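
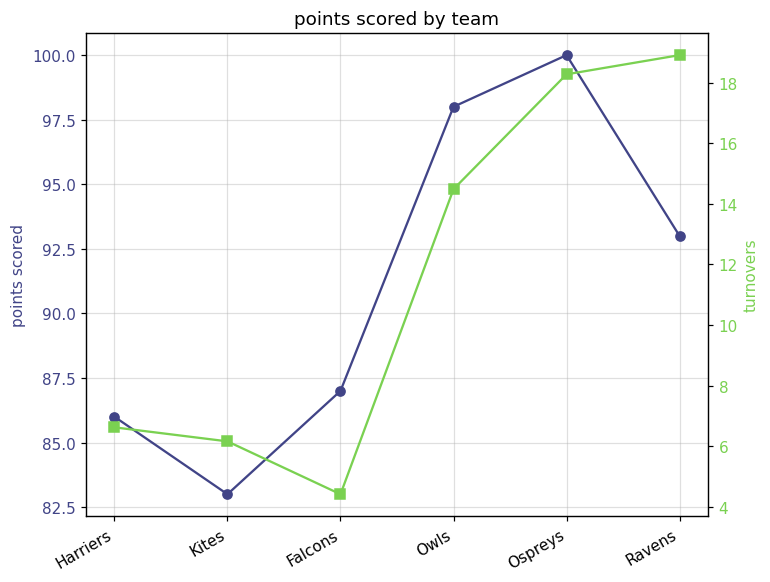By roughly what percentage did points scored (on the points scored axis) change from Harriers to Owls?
≈ +14%

Harriers ≈ 86, Owls ≈ 98; (98 − 86) / 86 ≈ +14%.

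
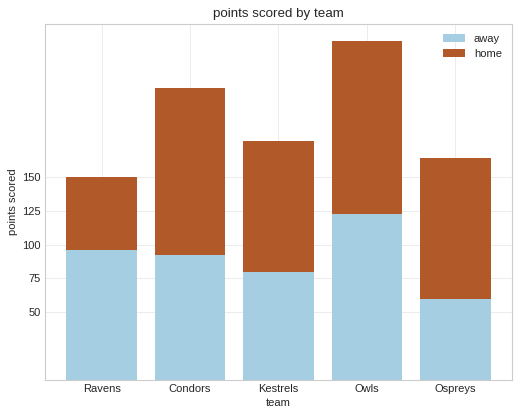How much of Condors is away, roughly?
≈ 100

away top ≈ 100, bottom ≈ 0; segment ≈ 100.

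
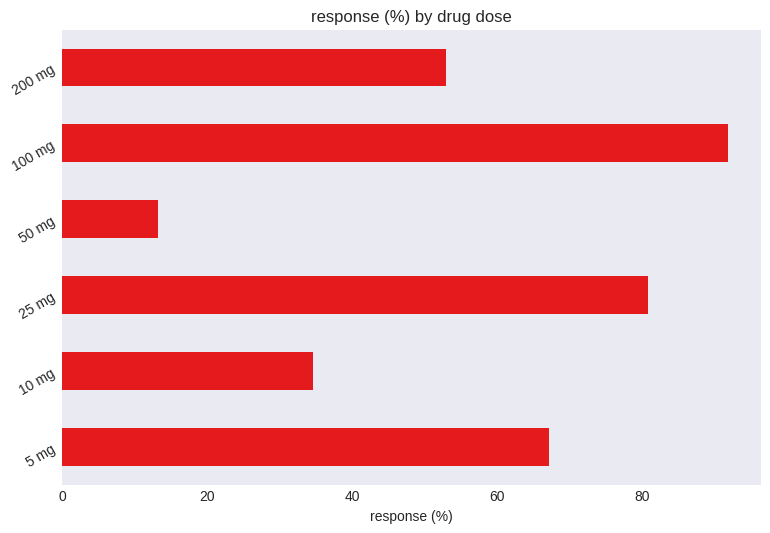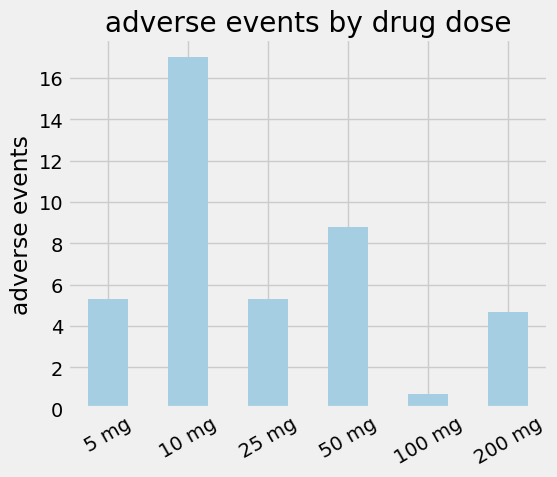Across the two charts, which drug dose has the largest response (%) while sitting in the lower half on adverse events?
100 mg

Chart 2 median adverse events ≈ 6; below-median drug doses: 5 mg, 100 mg, 200 mg. Among those, 100 mg has the highest response (%) (≈ 90).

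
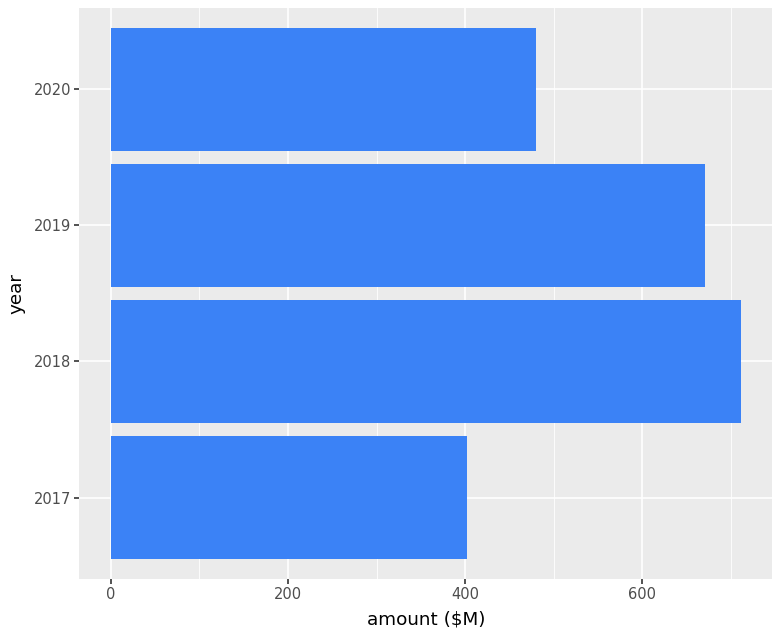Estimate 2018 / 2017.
2018 ≈ 700, 2017 ≈ 400; 700/400 ≈ 1.75.

≈ 1.75×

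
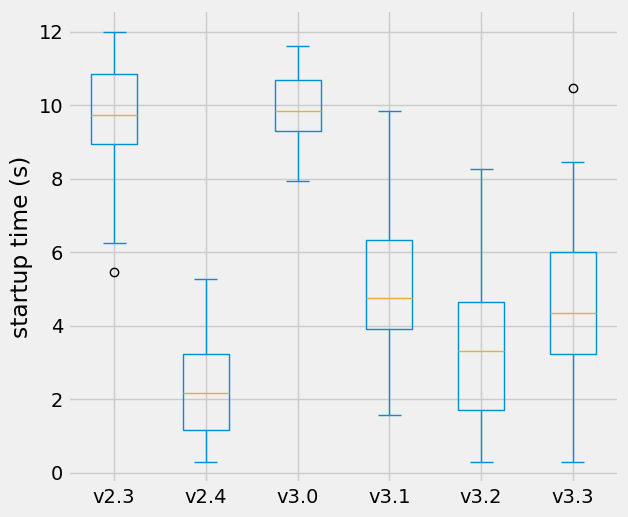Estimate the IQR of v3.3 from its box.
≈ 3

Q3 ≈ 6, Q1 ≈ 3; IQR ≈ 3.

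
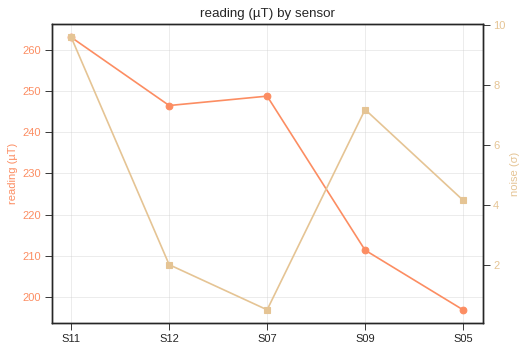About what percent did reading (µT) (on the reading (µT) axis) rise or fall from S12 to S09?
S12 ≈ 250, S09 ≈ 210; (210 − 250) / 250 ≈ -16%.

≈ -16%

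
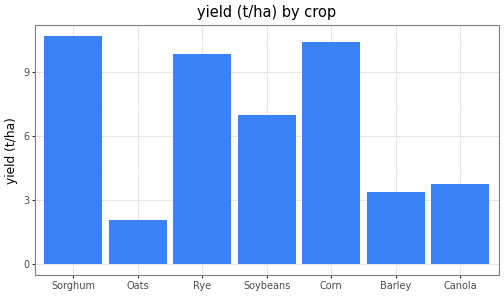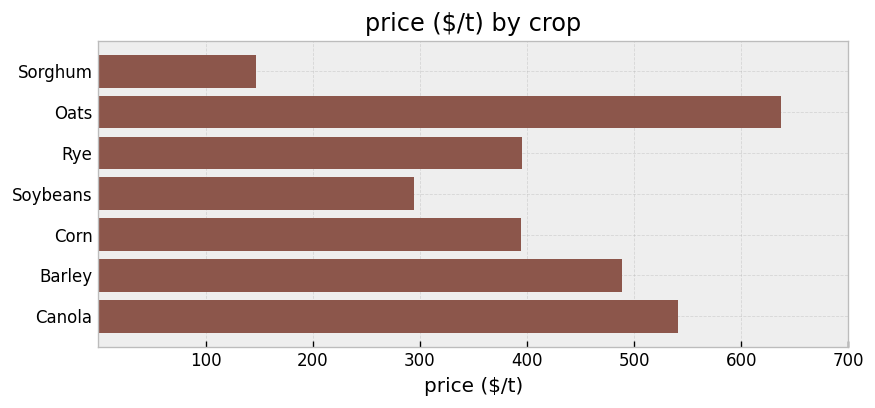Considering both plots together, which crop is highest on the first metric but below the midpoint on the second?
Chart 2 median price ($/t) ≈ 400; below-median crops: Sorghum, Soybeans, Corn. Among those, Sorghum has the highest yield (t/ha) (≈ 11).

Sorghum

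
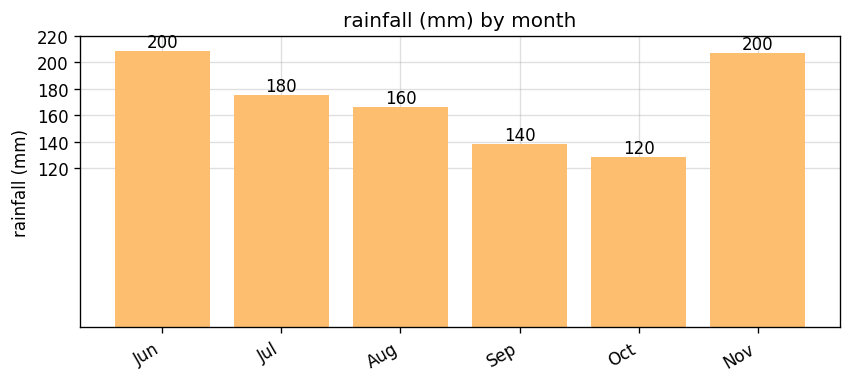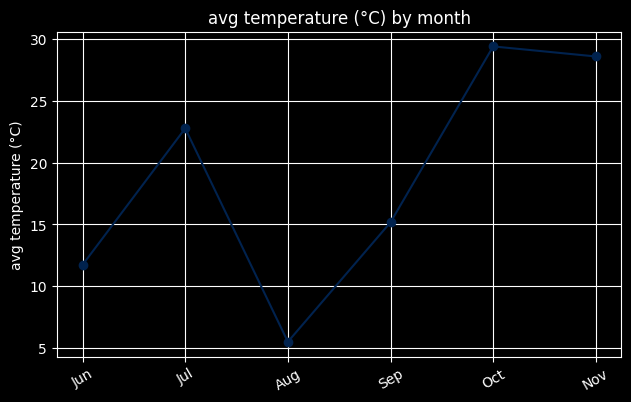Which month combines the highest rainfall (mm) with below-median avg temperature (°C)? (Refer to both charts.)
Jun

Chart 2 median avg temperature (°C) ≈ 20; below-median months: Jun, Aug, Sep. Among those, Jun has the highest rainfall (mm) (≈ 200).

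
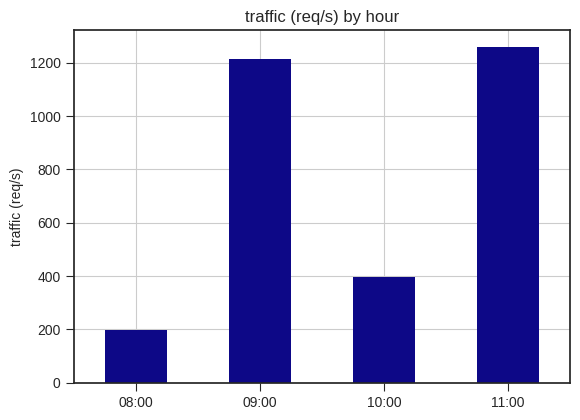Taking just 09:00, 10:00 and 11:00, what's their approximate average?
≈ 933

(1200 + 400 + 1200) / 3 ≈ 933.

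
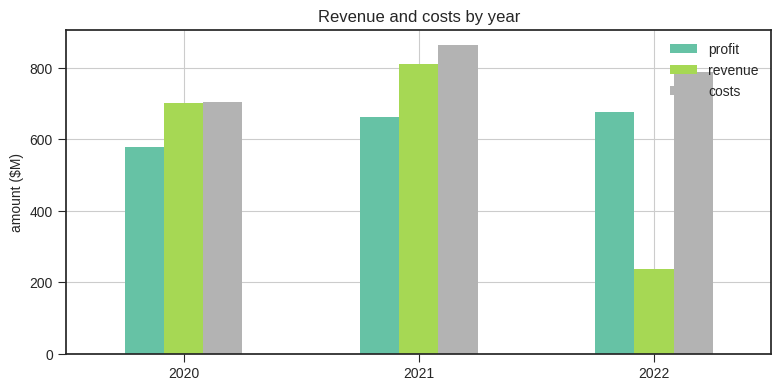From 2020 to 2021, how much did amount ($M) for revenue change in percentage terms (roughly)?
≈ +14.3%

2020 ≈ 700, 2021 ≈ 800; (800 − 700) / 700 ≈ +14.3%.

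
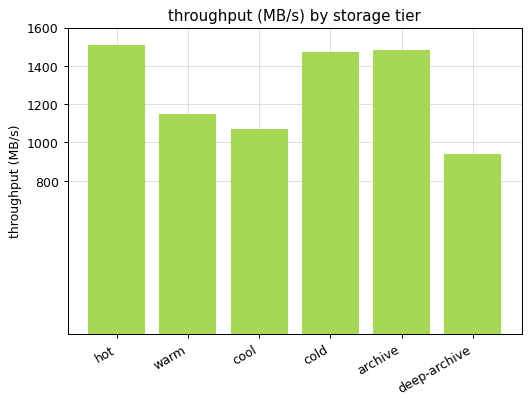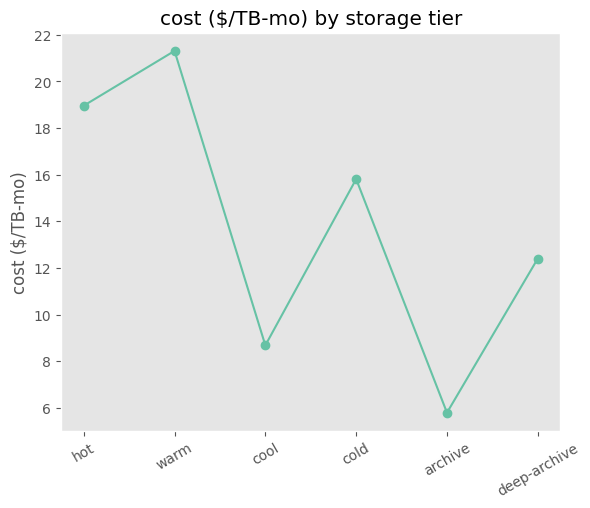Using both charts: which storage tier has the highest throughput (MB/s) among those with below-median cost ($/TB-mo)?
archive

Chart 2 median cost ($/TB-mo) ≈ 14; below-median storage tiers: cool, archive, deep-archive. Among those, archive has the highest throughput (MB/s) (≈ 1400).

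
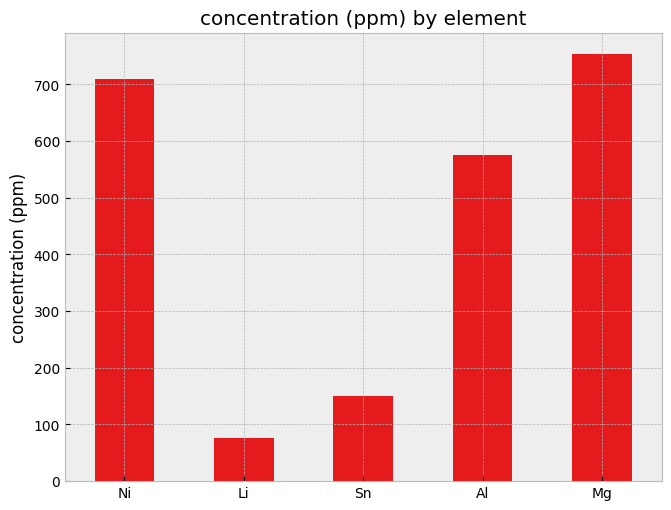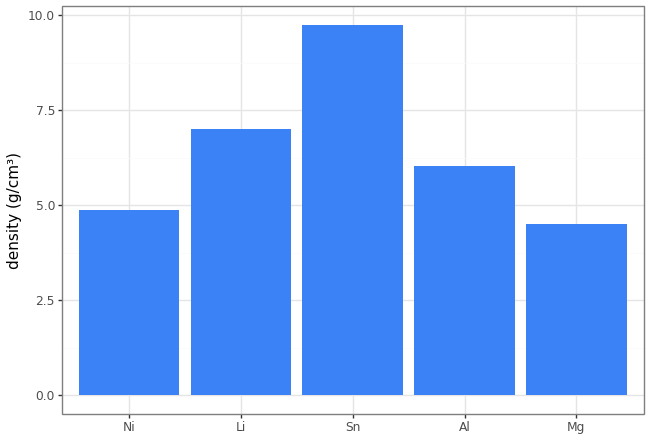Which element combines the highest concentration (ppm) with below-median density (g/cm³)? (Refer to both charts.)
Chart 2 median density (g/cm³) ≈ 6; below-median elements: Ni, Mg. Among those, Mg has the highest concentration (ppm) (≈ 800).

Mg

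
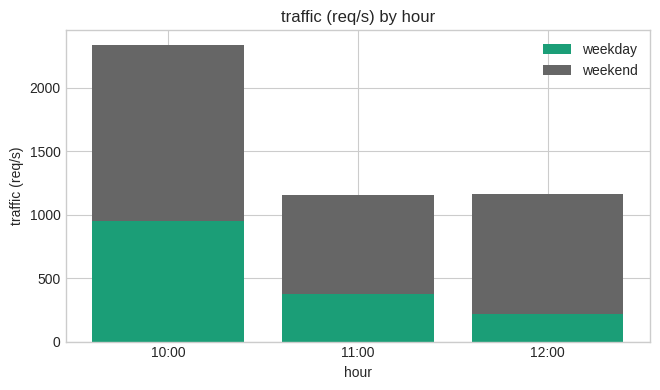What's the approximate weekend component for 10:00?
weekend top ≈ 2400, bottom ≈ 1000; segment ≈ 1400.

≈ 1400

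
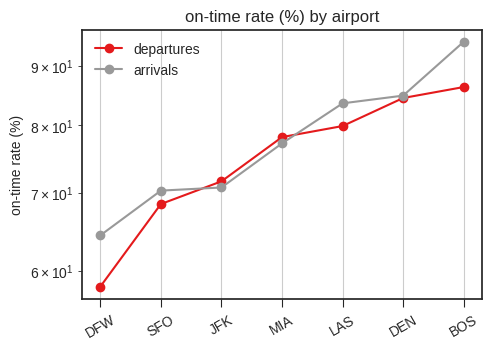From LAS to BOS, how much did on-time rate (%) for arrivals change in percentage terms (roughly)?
≈ +11.8%

LAS ≈ 85, BOS ≈ 95; (95 − 85) / 85 ≈ +11.8%.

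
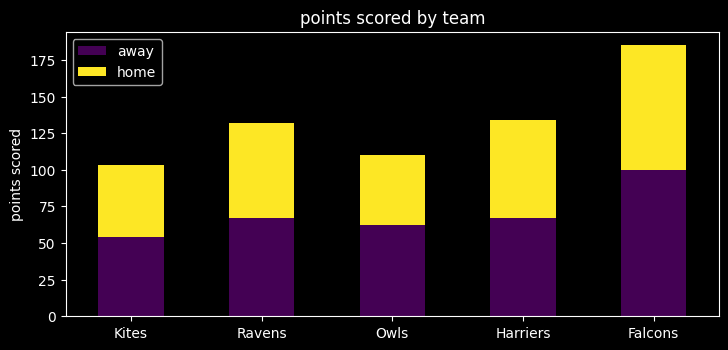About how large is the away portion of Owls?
≈ 60

away top ≈ 60, bottom ≈ 0; segment ≈ 60.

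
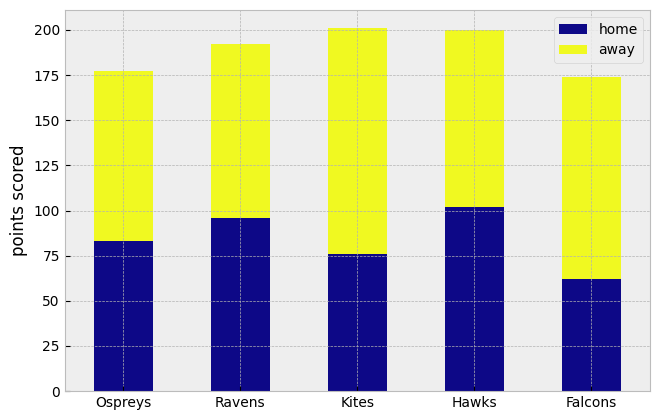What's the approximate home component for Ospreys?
home top ≈ 80, bottom ≈ 0; segment ≈ 80.

≈ 80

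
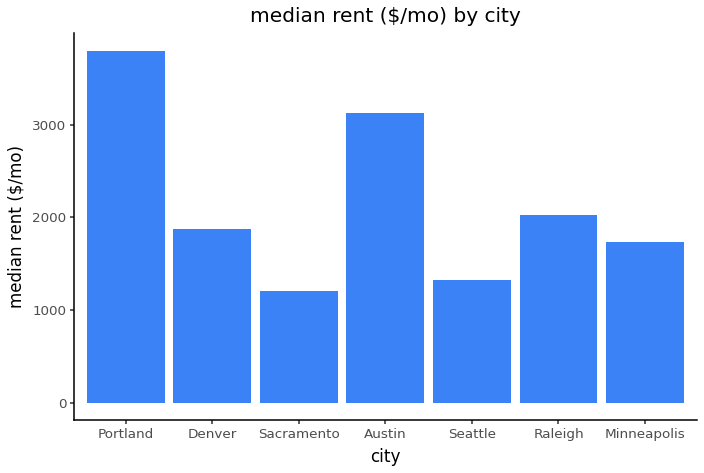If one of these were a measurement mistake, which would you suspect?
Portland ≈ 4000; the rest sit between ≈ 1000 and ≈ 3000.

Portland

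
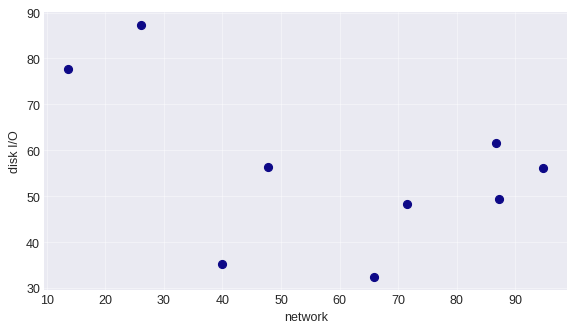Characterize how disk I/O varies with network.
Points are negatively correlated; moderate (|r| ≈ 0.5).

negative, moderate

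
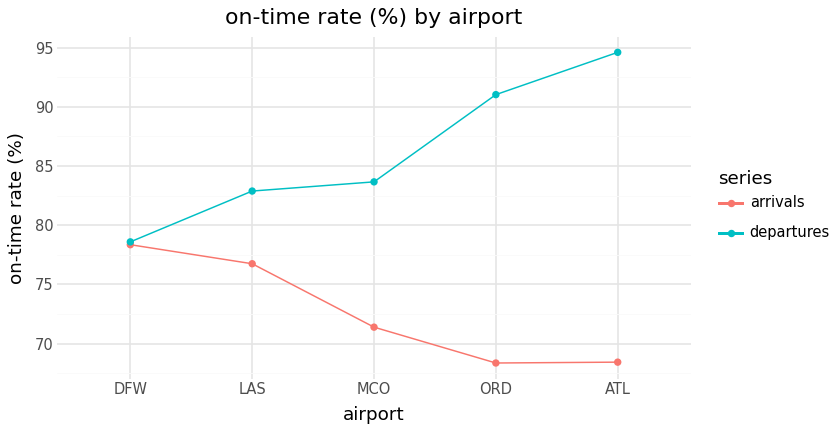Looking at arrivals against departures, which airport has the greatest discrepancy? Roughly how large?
ATL, ≈ 25 %

ATL: arrivals ≈ 70, departures ≈ 95 → gap ≈ 25. Next-largest (ORD) is only ≈ 20.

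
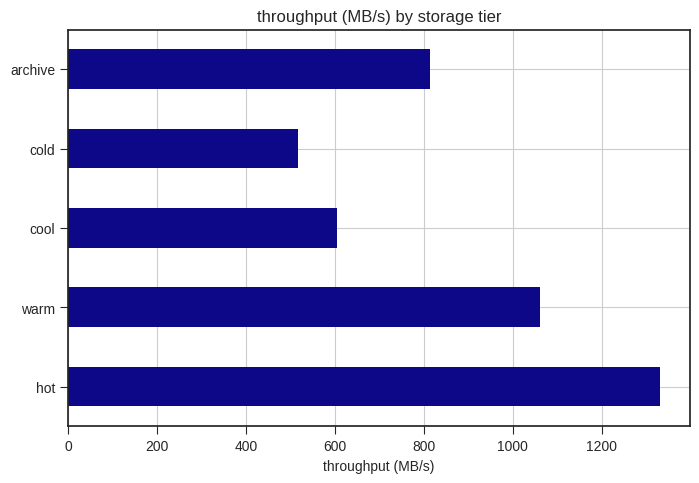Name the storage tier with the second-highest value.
warm

Top 3: hot ≈ 1400, warm ≈ 1000, archive ≈ 800.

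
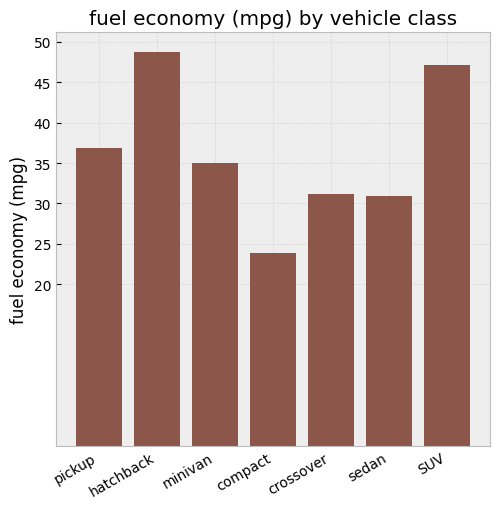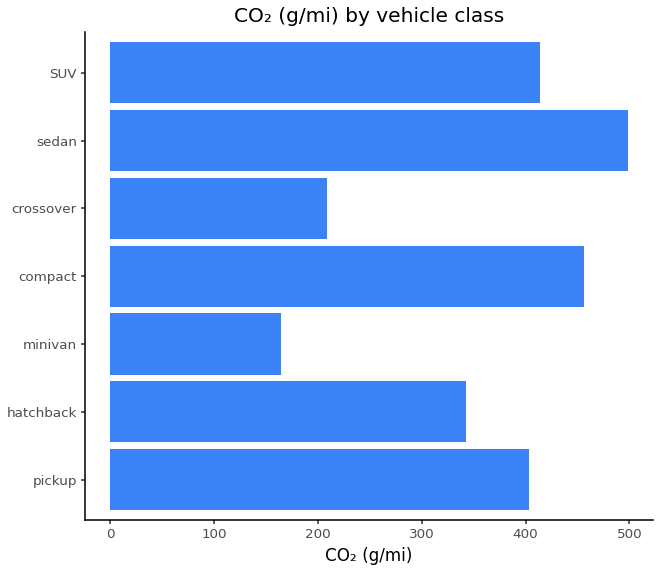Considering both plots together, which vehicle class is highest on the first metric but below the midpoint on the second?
Chart 2 median CO₂ (g/mi) ≈ 400; below-median vehicle classes: hatchback, minivan, crossover. Among those, hatchback has the highest fuel economy (mpg) (≈ 50).

hatchback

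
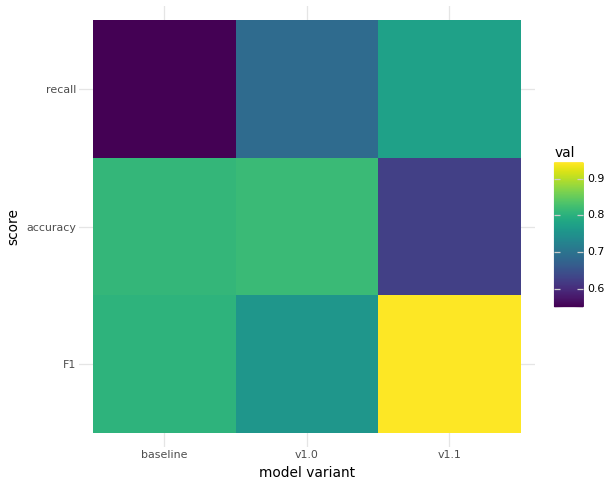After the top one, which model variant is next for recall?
v1.0

Top 3 for recall: v1.1 ≈ 0.75, v1.0 ≈ 0.70, baseline ≈ 0.55.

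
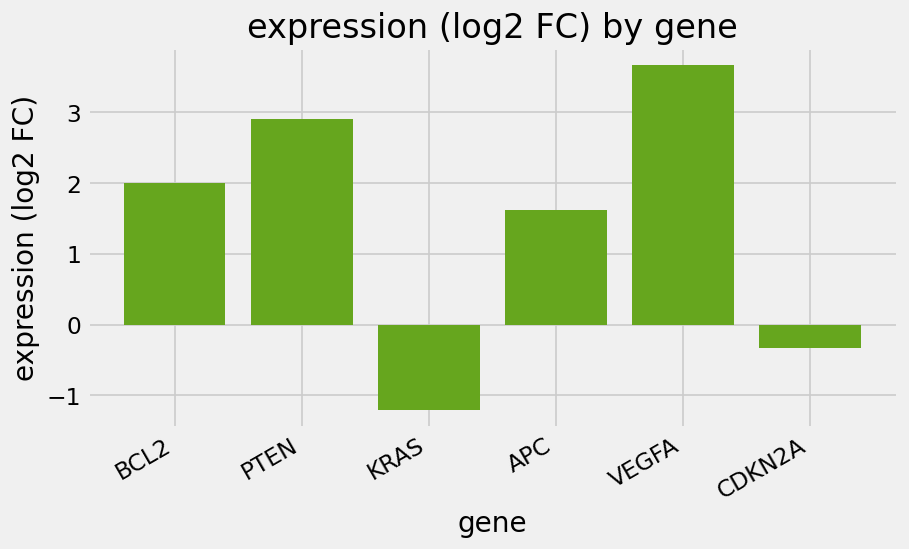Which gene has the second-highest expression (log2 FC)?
PTEN

Top 3: VEGFA ≈ 3.5, PTEN ≈ 3.0, BCL2 ≈ 2.0.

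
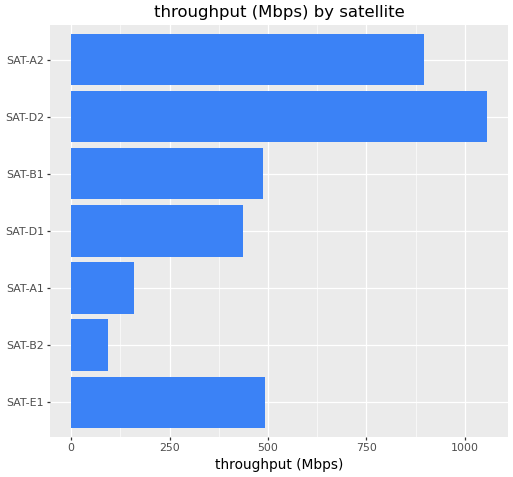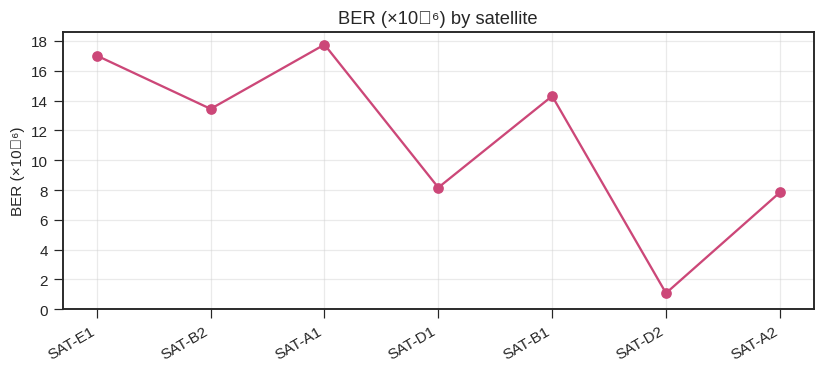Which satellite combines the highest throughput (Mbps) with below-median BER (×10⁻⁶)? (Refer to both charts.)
Chart 2 median BER (×10⁻⁶) ≈ 14; below-median satellites: SAT-D1, SAT-D2, SAT-A2. Among those, SAT-D2 has the highest throughput (Mbps) (≈ 1100).

SAT-D2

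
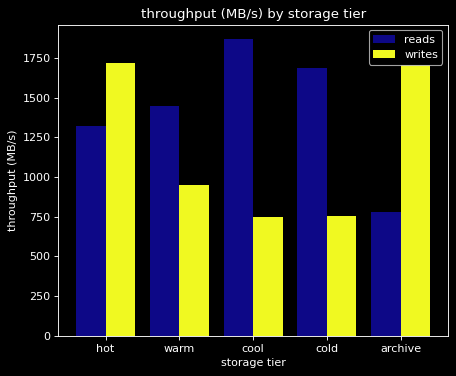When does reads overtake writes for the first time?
warm

hot: reads ≈ 1400 vs writes ≈ 1800 (not yet); warm: reads ≈ 1400 vs writes ≈ 1000 (first crossover).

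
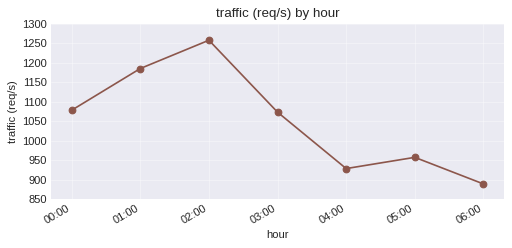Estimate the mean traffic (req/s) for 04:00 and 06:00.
≈ 925

(950 + 900) / 2 ≈ 925.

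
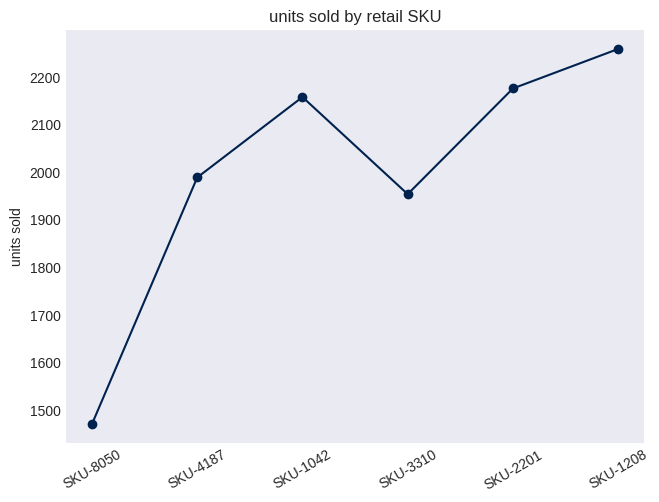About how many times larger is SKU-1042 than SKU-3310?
≈ 1.1×

SKU-1042 ≈ 2200, SKU-3310 ≈ 2000; 2200/2000 ≈ 1.1.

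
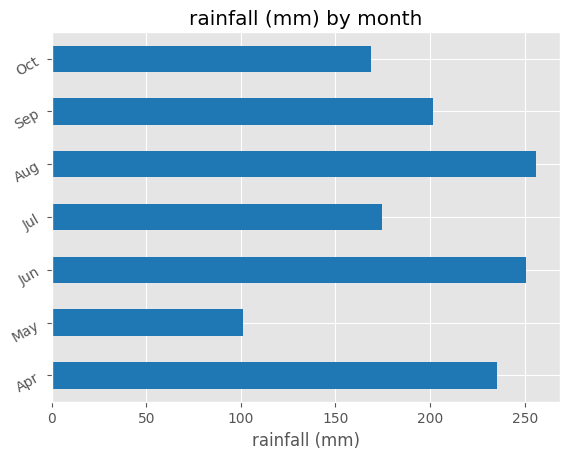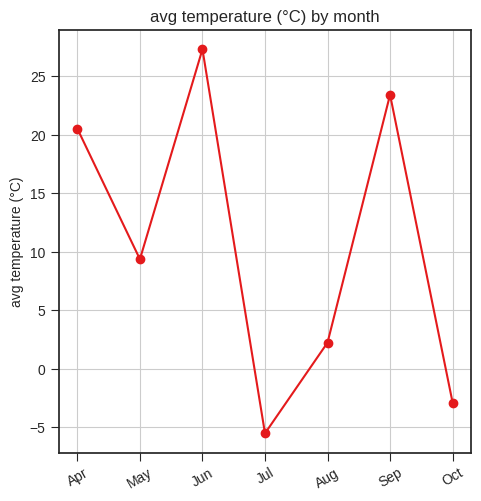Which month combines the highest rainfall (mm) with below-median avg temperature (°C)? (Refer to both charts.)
Chart 2 median avg temperature (°C) ≈ 10; below-median months: Jul, Aug, Oct. Among those, Aug has the highest rainfall (mm) (≈ 250).

Aug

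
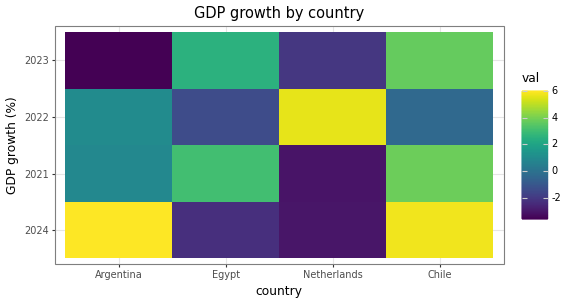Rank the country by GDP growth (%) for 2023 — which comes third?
Top 4 for 2023: Chile ≈ 4, Egypt ≈ 3, Netherlands ≈ -2, Argentina ≈ -4.

Netherlands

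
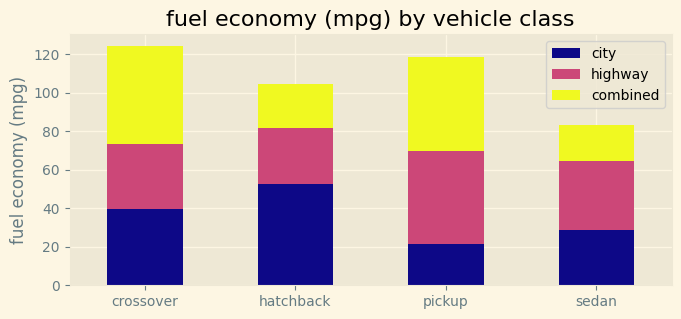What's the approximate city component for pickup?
≈ 20

city top ≈ 20, bottom ≈ 0; segment ≈ 20.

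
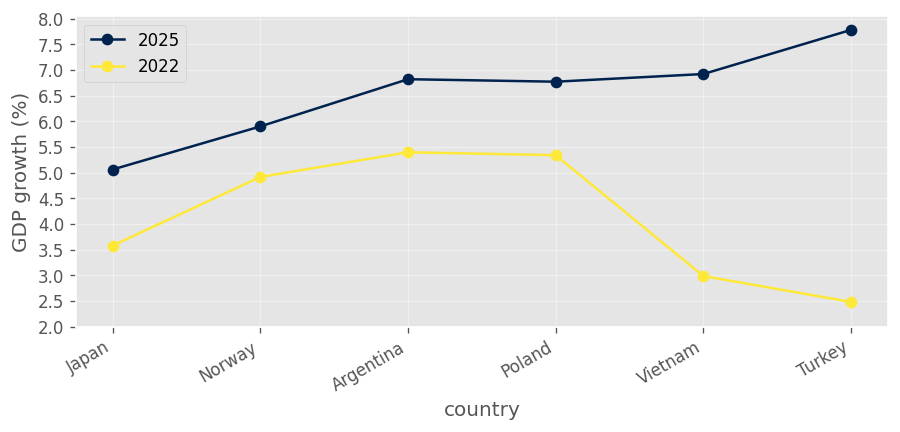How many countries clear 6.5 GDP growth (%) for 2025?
Above 6.5: Argentina, Poland, Vietnam, Turkey.

4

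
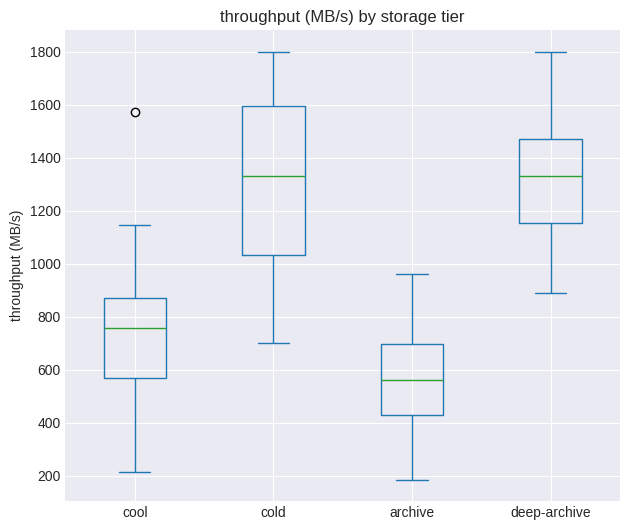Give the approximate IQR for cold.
Q3 ≈ 1600, Q1 ≈ 1000; IQR ≈ 600.

≈ 600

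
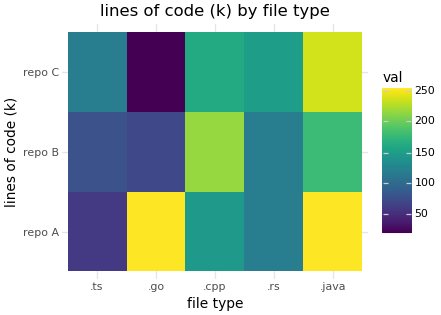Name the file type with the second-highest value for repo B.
Top 3 for repo B: .cpp ≈ 220, .java ≈ 180, .rs ≈ 120.

.java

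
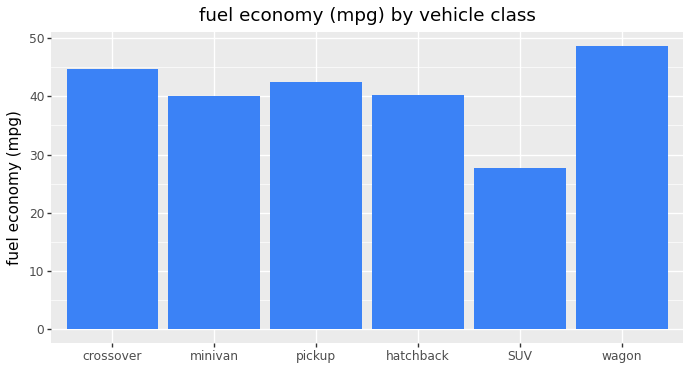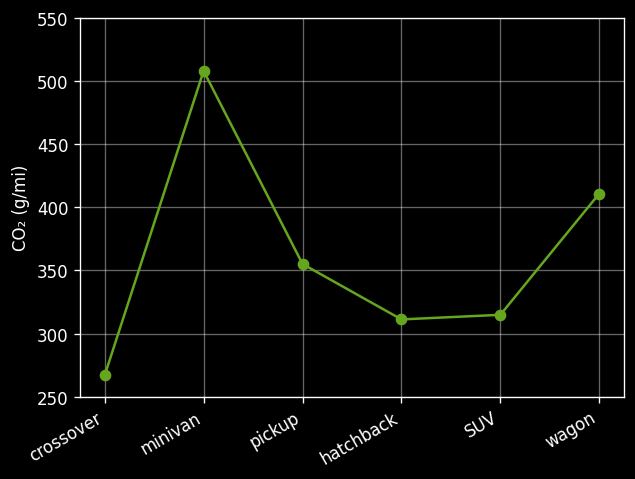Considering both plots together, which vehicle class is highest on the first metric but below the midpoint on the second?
crossover

Chart 2 median CO₂ (g/mi) ≈ 350; below-median vehicle classes: crossover, hatchback, SUV. Among those, crossover has the highest fuel economy (mpg) (≈ 45).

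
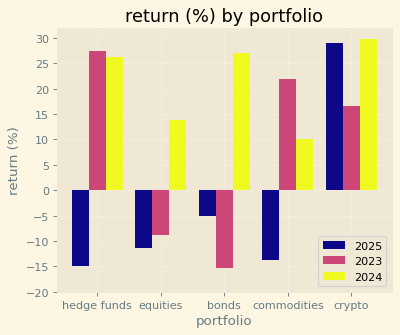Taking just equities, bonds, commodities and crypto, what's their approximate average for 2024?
≈ 20

(15 + 25 + 10 + 30) / 4 ≈ 20.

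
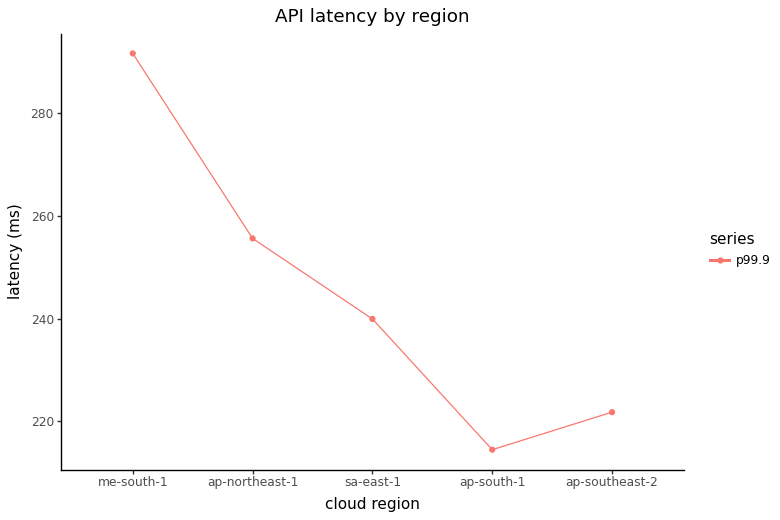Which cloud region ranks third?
Top 4: me-south-1 ≈ 290, ap-northeast-1 ≈ 260, sa-east-1 ≈ 240, ap-southeast-2 ≈ 220.

sa-east-1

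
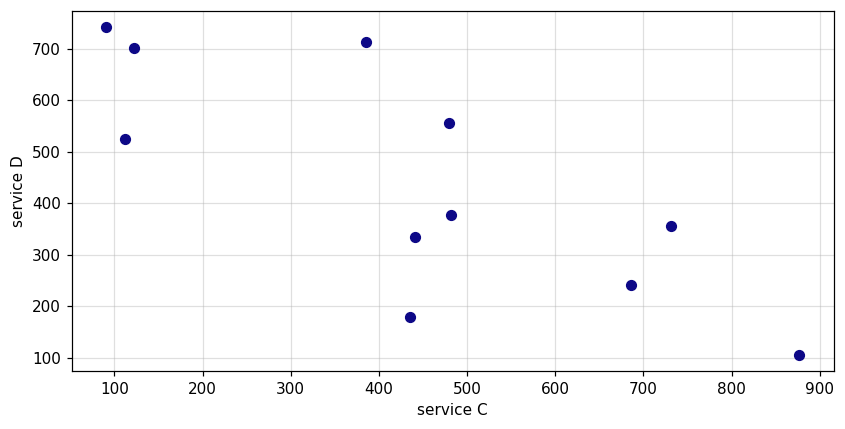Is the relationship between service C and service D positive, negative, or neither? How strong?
Points are negatively correlated; strong (|r| ≈ 0.8).

negative, strong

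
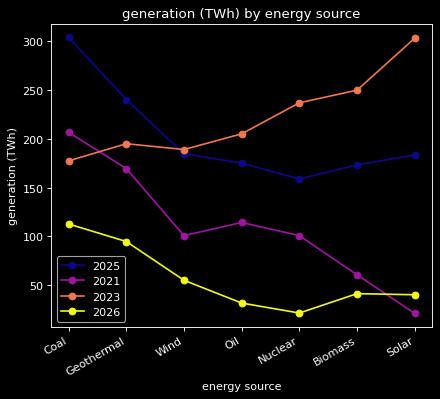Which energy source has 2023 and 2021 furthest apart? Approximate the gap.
Solar: 2023 ≈ 300, 2021 ≈ 25 → gap ≈ 275. Next-largest (Biomass) is only ≈ 200.

Solar, ≈ 275 TWh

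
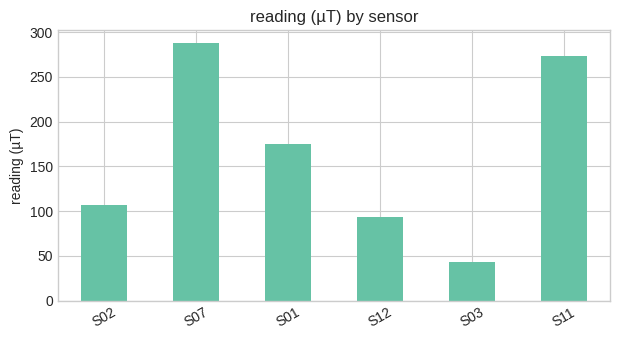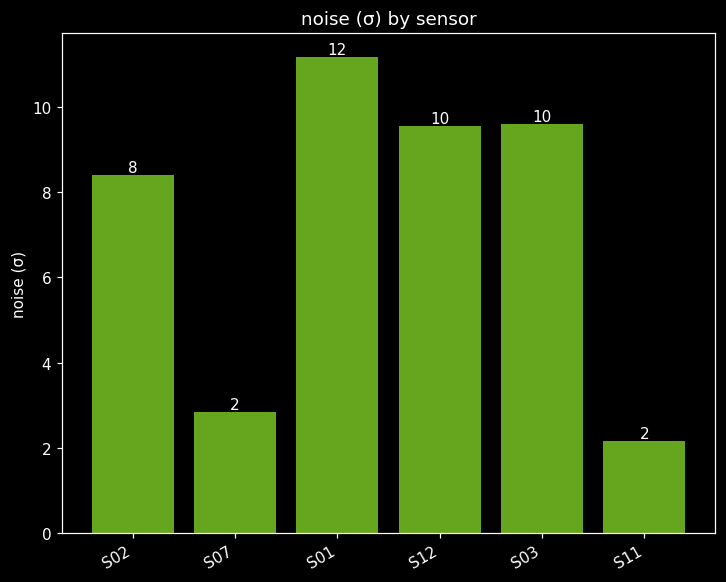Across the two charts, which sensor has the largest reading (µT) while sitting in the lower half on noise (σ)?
S07

Chart 2 median noise (σ) ≈ 8; below-median sensors: S02, S07, S11. Among those, S07 has the highest reading (µT) (≈ 300).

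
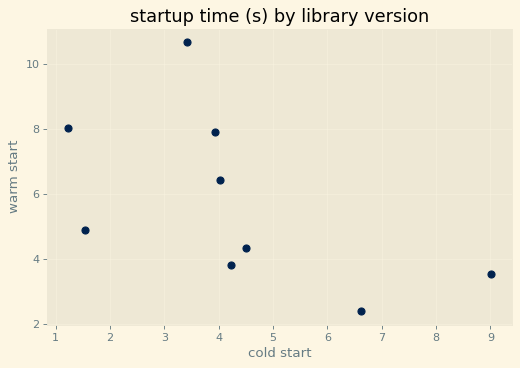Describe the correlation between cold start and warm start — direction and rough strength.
negative, moderate

Points are negatively correlated; moderate (|r| ≈ 0.6).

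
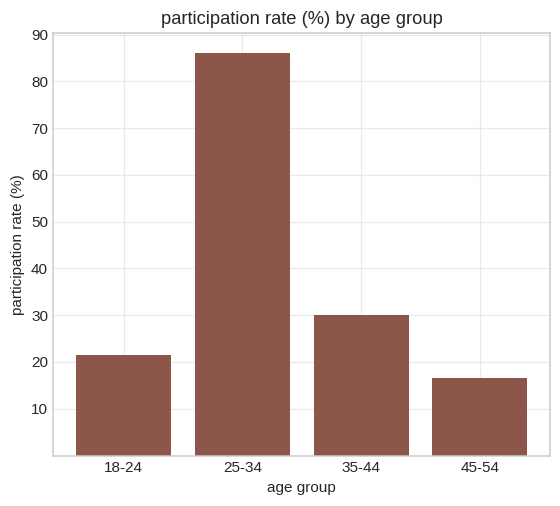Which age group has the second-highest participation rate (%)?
Top 3: 25-34 ≈ 90, 35-44 ≈ 30, 18-24 ≈ 20.

35-44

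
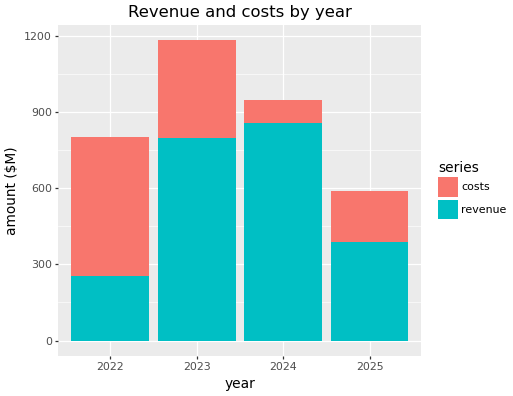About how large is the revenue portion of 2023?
≈ 800

revenue top ≈ 800, bottom ≈ 0; segment ≈ 800.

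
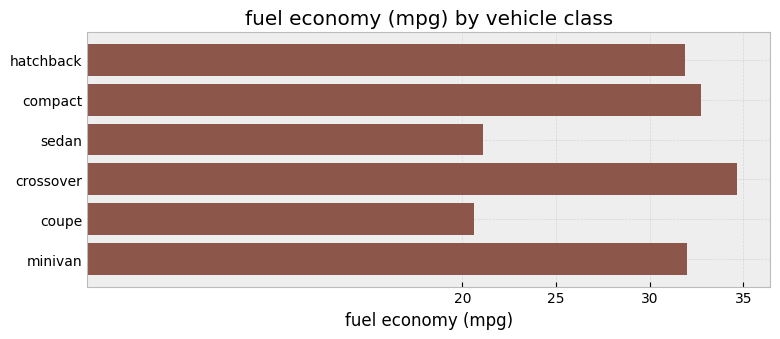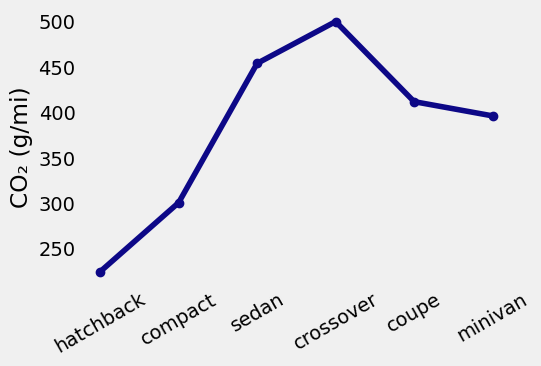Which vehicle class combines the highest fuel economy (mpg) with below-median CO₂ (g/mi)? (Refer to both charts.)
Chart 2 median CO₂ (g/mi) ≈ 400; below-median vehicle classes: hatchback, compact, minivan. Among those, compact has the highest fuel economy (mpg) (≈ 35).

compact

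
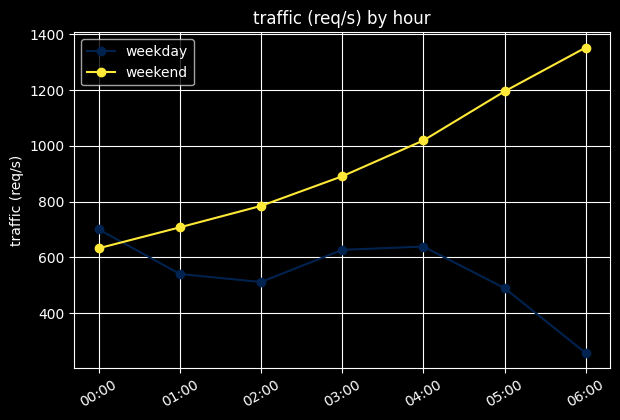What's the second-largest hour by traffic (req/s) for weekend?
05:00

Top 3 for weekend: 06:00 ≈ 1400, 05:00 ≈ 1200, 04:00 ≈ 1000.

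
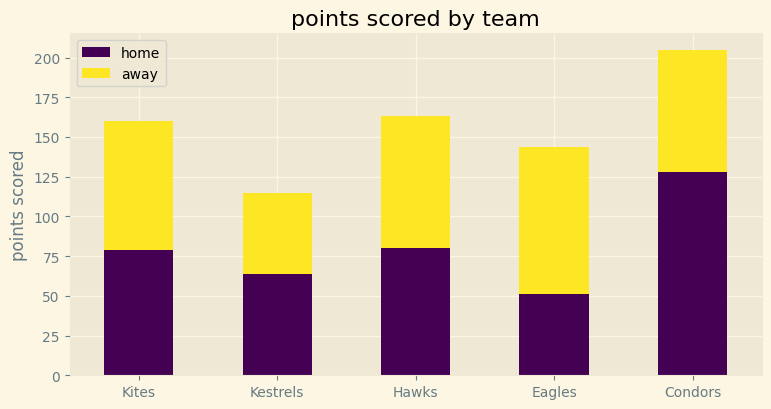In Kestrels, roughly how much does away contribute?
away top ≈ 120, bottom ≈ 60; segment ≈ 60.

≈ 60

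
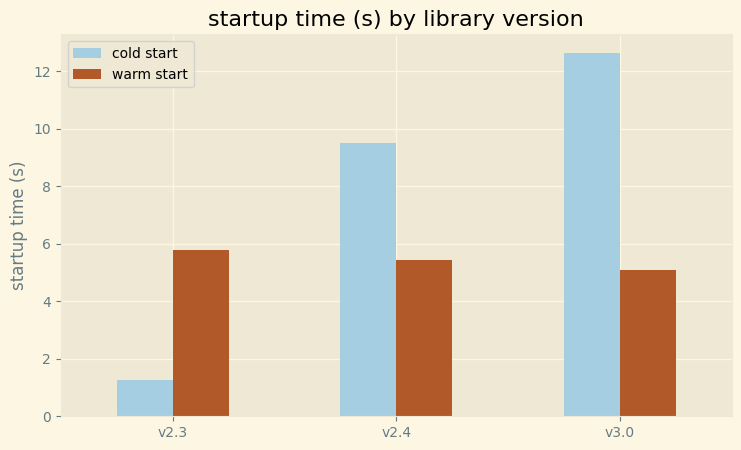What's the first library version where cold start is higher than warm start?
v2.4

v2.3: cold start ≈ 2 vs warm start ≈ 6 (not yet); v2.4: cold start ≈ 10 vs warm start ≈ 6 (first crossover).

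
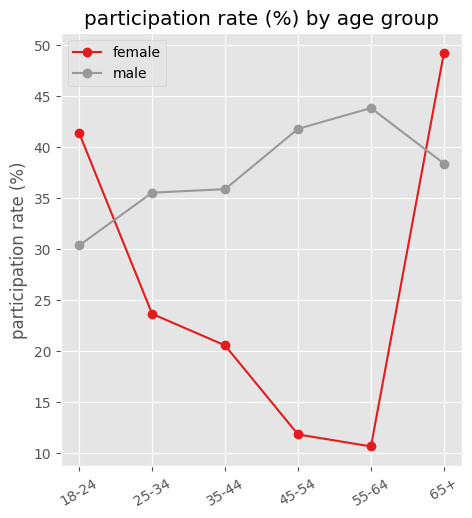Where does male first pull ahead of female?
25-34

18-24: male ≈ 30 vs female ≈ 40 (not yet); 25-34: male ≈ 35 vs female ≈ 25 (first crossover).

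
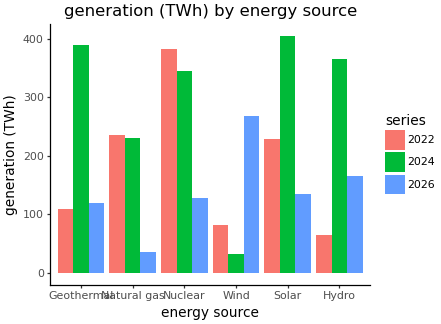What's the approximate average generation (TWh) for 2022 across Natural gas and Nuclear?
≈ 325

(250 + 400) / 2 ≈ 325.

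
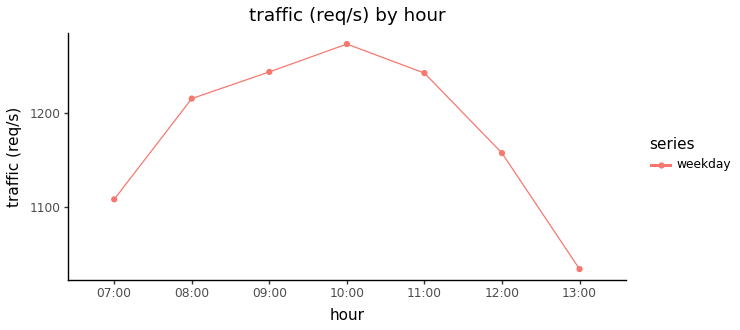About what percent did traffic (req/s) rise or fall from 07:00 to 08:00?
≈ +11.4%

07:00 ≈ 1100, 08:00 ≈ 1225; (1225 − 1100) / 1100 ≈ +11.4%.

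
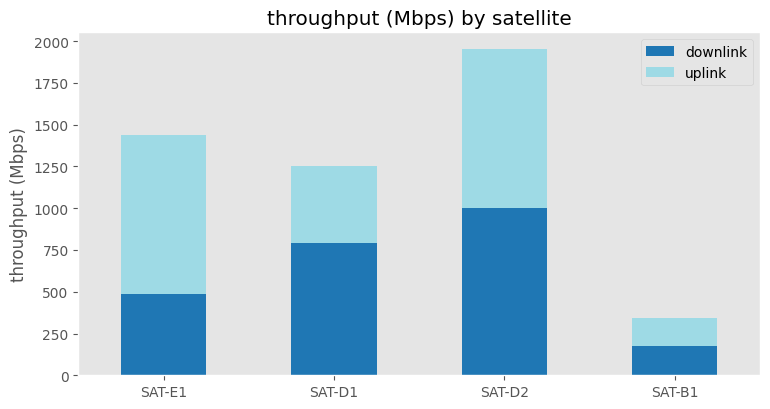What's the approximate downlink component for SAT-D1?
downlink top ≈ 800, bottom ≈ 0; segment ≈ 800.

≈ 800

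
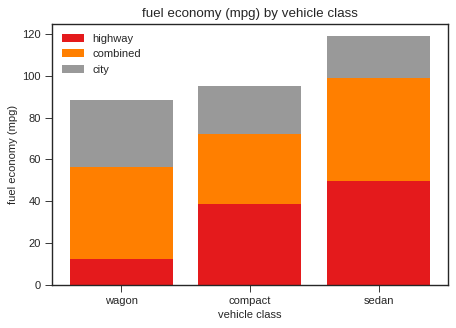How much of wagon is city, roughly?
≈ 30

city top ≈ 90, bottom ≈ 60; segment ≈ 30.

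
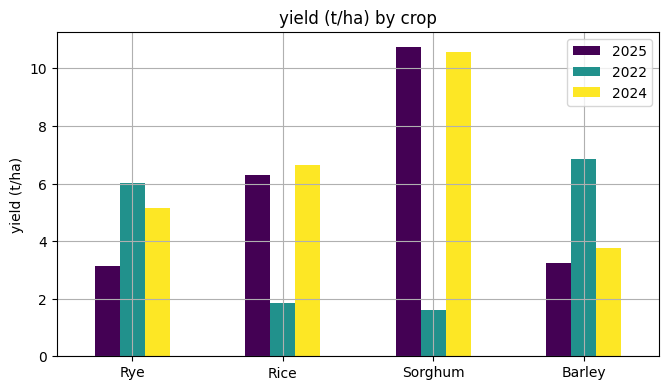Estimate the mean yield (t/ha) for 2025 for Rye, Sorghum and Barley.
(3 + 11 + 3) / 3 ≈ 6.

≈ 6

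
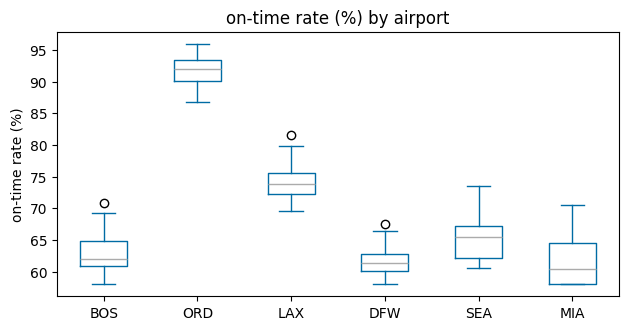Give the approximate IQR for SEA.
Q3 ≈ 65, Q1 ≈ 60; IQR ≈ 5.

≈ 5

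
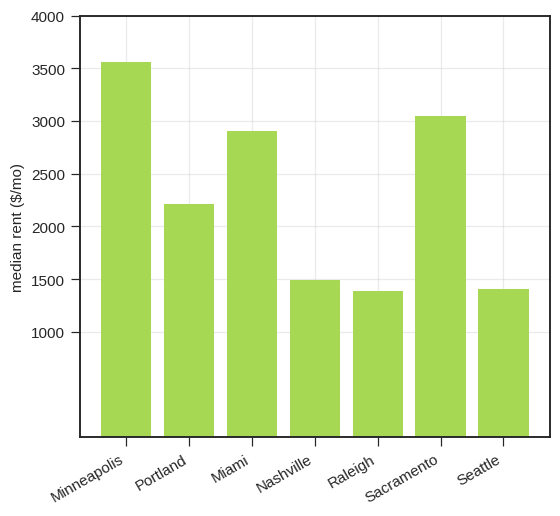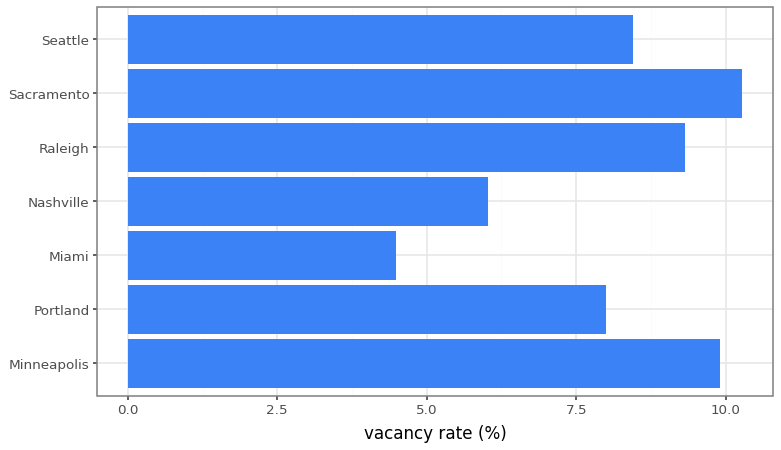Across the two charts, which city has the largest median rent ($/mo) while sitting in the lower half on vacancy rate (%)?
Miami

Chart 2 median vacancy rate (%) ≈ 8; below-median cities: Portland, Miami, Nashville. Among those, Miami has the highest median rent ($/mo) (≈ 3000).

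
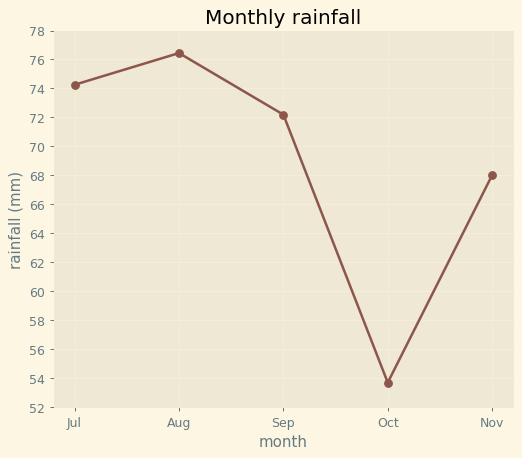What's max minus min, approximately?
≈ 22

Max Aug ≈ 76, min Oct ≈ 54; range ≈ 22.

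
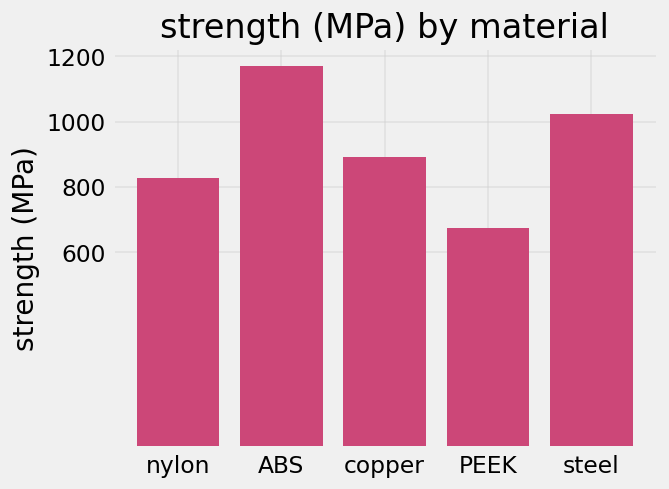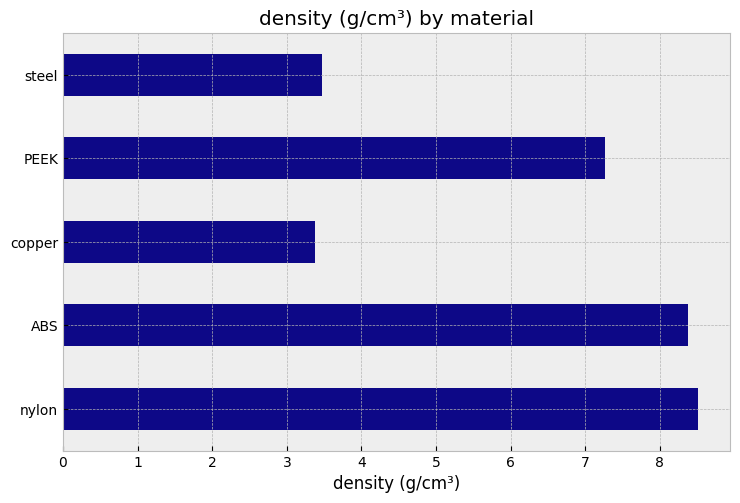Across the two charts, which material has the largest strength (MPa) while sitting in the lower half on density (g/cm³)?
steel

Chart 2 median density (g/cm³) ≈ 7; below-median materials: copper, steel. Among those, steel has the highest strength (MPa) (≈ 1000).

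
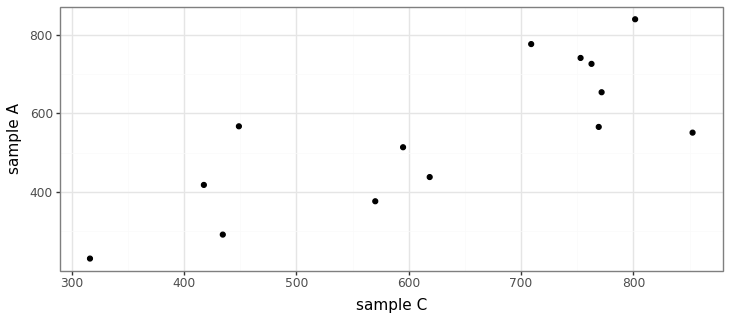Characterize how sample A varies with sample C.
Points are positively correlated; strong (|r| ≈ 0.8).

positive, strong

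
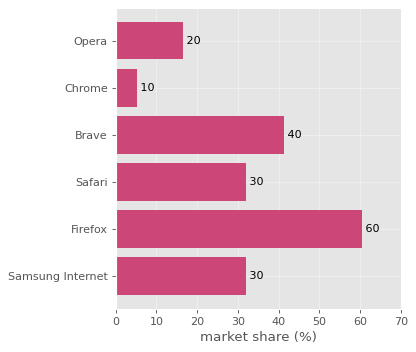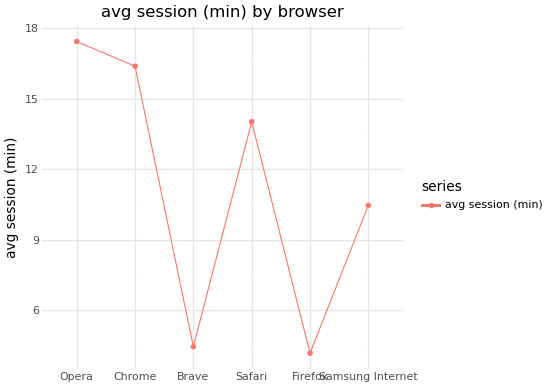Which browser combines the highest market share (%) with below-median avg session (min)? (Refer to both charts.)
Chart 2 median avg session (min) ≈ 12; below-median browsers: Brave, Firefox, Samsung Internet. Among those, Firefox has the highest market share (%) (≈ 60).

Firefox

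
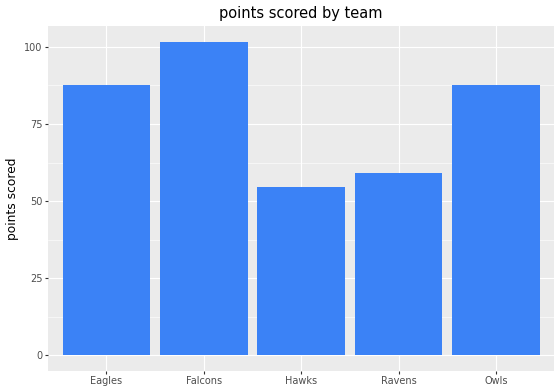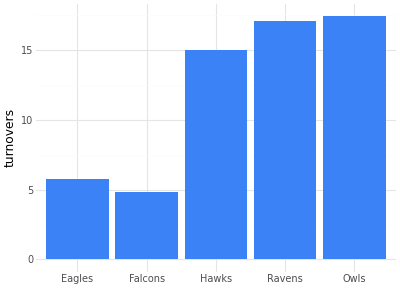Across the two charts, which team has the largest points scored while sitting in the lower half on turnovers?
Falcons

Chart 2 median turnovers ≈ 16; below-median teams: Eagles, Falcons. Among those, Falcons has the highest points scored (≈ 100).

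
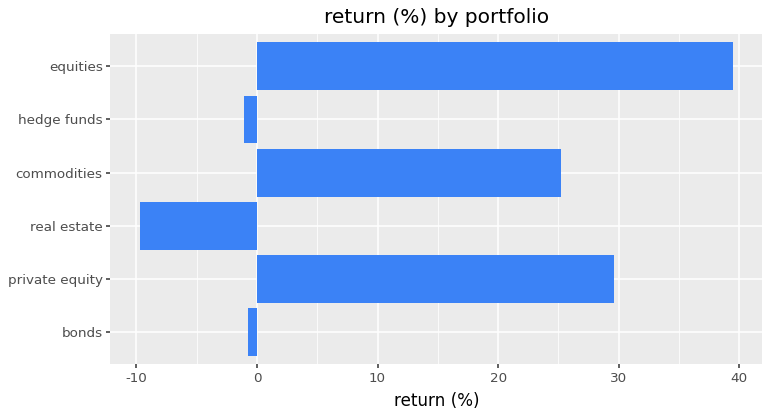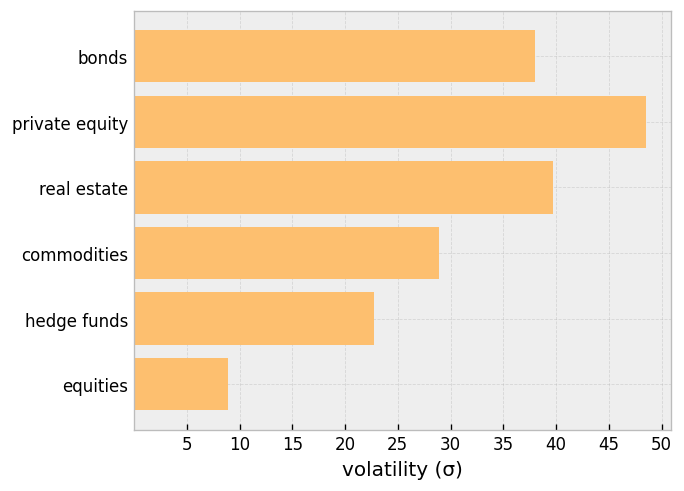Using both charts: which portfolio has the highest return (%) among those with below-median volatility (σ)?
Chart 2 median volatility (σ) ≈ 35; below-median portfolios: commodities, hedge funds, equities. Among those, equities has the highest return (%) (≈ 40).

equities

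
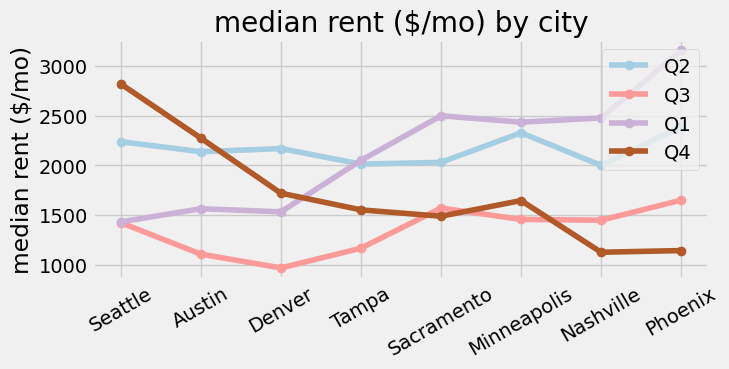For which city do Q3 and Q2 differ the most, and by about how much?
Denver, ≈ 1200 $/mo

Denver: Q3 ≈ 1000, Q2 ≈ 2200 → gap ≈ 1200. Next-largest (Austin) is only ≈ 1000.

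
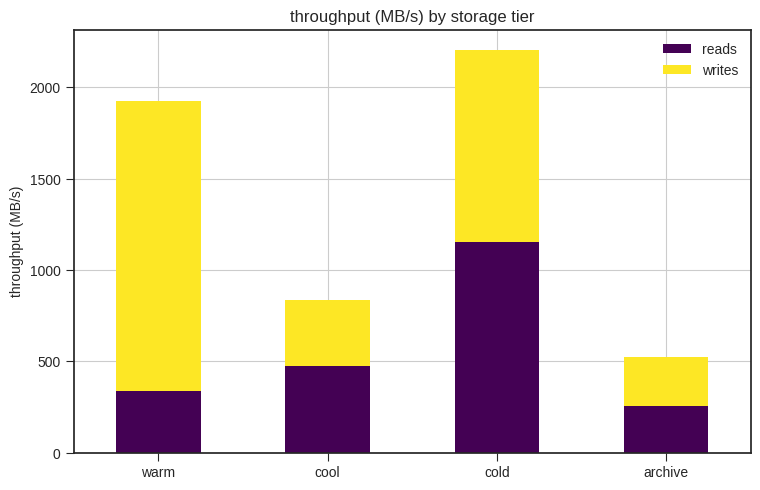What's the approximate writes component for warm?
≈ 1600

writes top ≈ 2000, bottom ≈ 400; segment ≈ 1600.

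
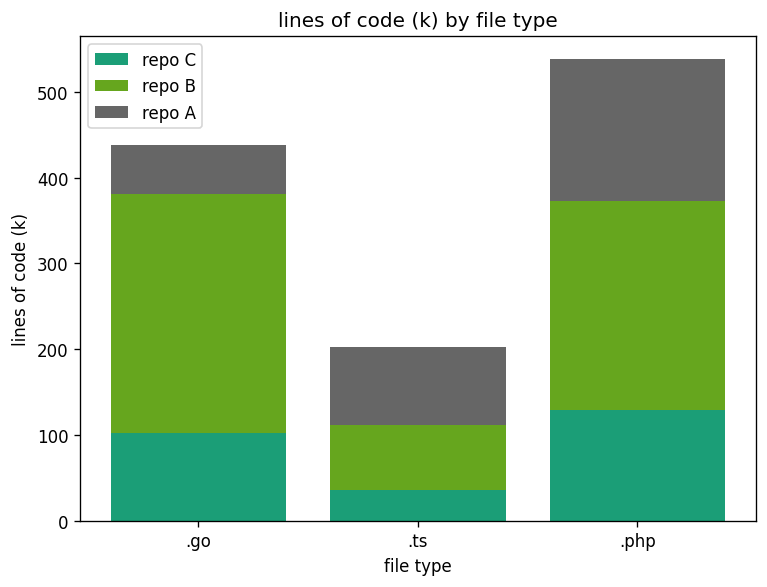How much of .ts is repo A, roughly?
repo A top ≈ 200, bottom ≈ 100; segment ≈ 100.

≈ 100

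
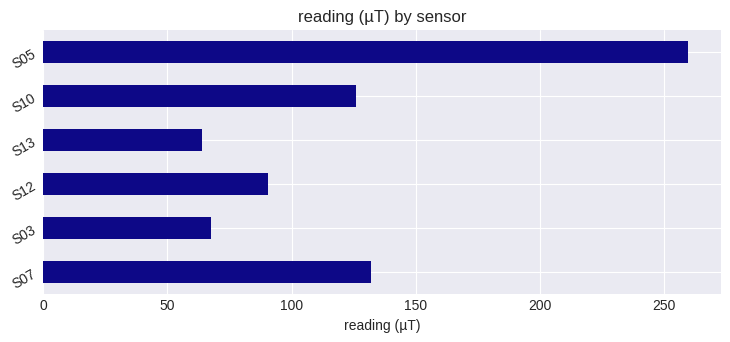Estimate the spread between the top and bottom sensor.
Max S05 ≈ 250, min S13 ≈ 75; range ≈ 175.

≈ 175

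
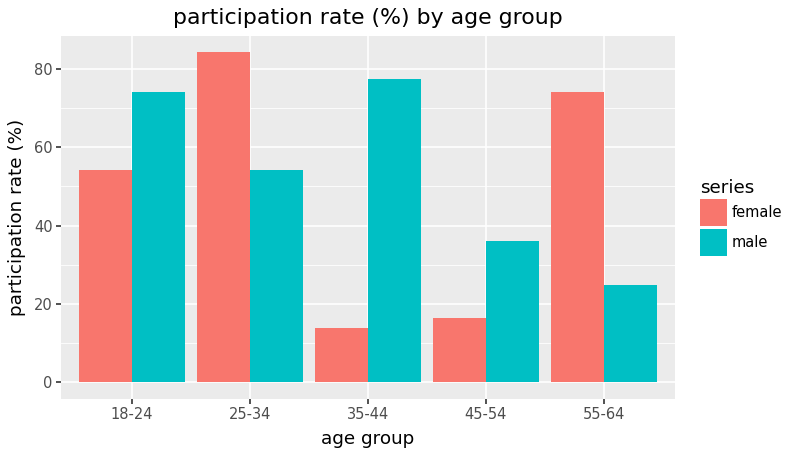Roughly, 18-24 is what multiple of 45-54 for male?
18-24 ≈ 70, 45-54 ≈ 40; 70/40 ≈ 1.75.

≈ 1.75×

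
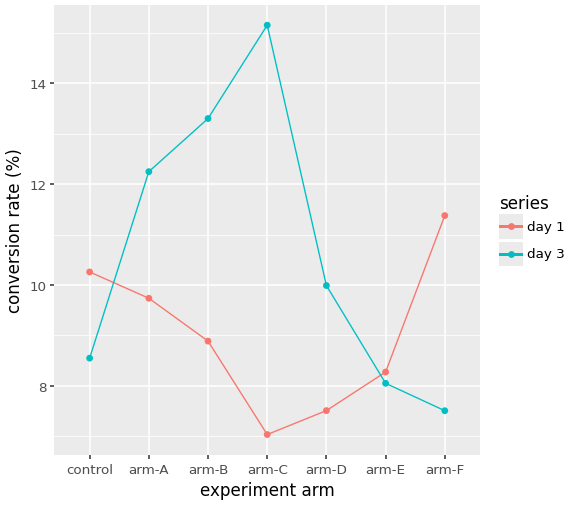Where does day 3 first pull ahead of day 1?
control: day 3 ≈ 9 vs day 1 ≈ 10 (not yet); arm-A: day 3 ≈ 12 vs day 1 ≈ 10 (first crossover).

arm-A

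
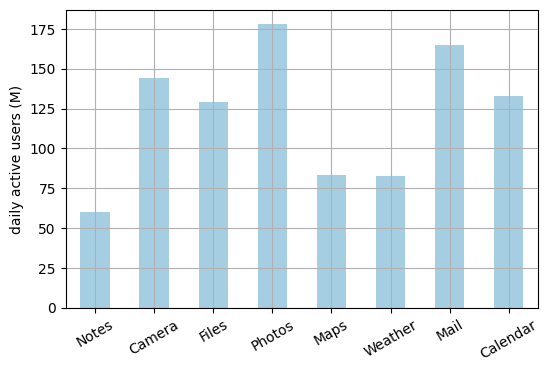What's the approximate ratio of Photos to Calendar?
Photos ≈ 180, Calendar ≈ 140; 180/140 ≈ 1.29.

≈ 1.29×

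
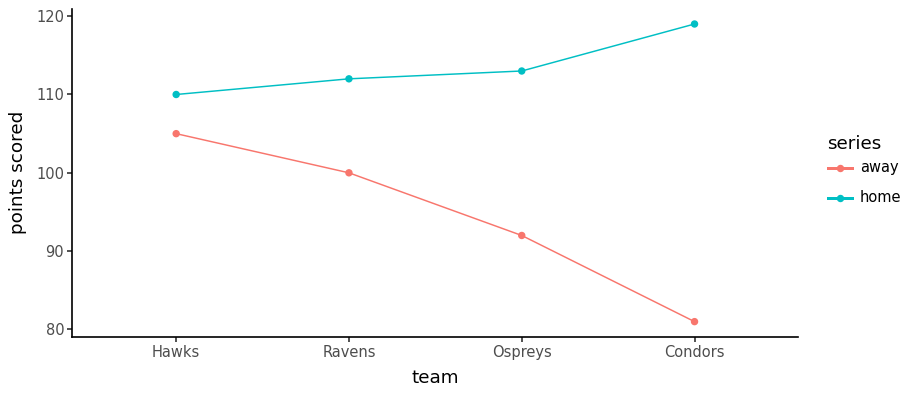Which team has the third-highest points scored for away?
Ospreys

Top 4 for away: Hawks ≈ 105, Ravens ≈ 100, Ospreys ≈ 90, Condors ≈ 80.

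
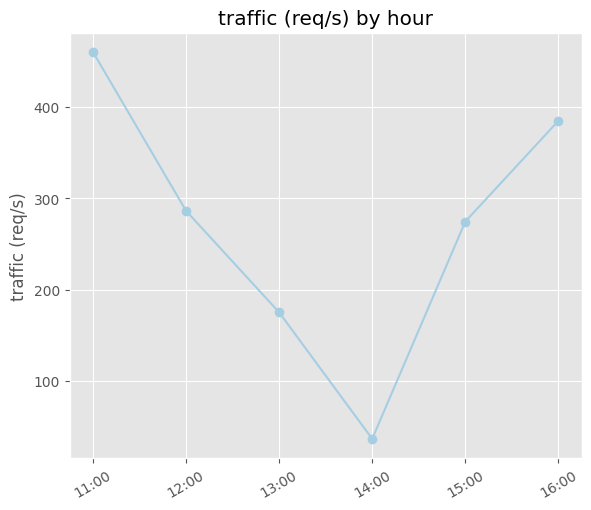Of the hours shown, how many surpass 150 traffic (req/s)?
5

Above 150: 11:00, 12:00, 13:00, 15:00, 16:00.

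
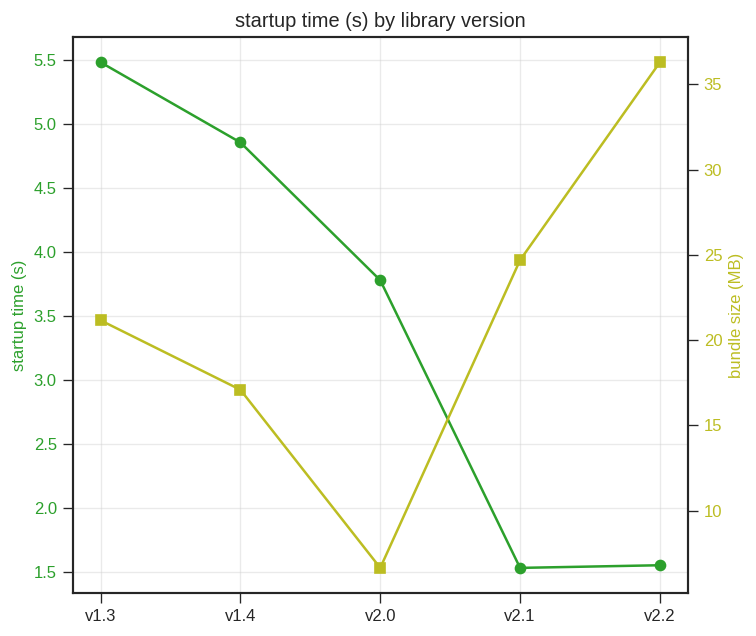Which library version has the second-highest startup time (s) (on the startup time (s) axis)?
Top 3 (on the startup time (s) axis): v1.3 ≈ 5.5, v1.4 ≈ 5.0, v2.0 ≈ 4.0.

v1.4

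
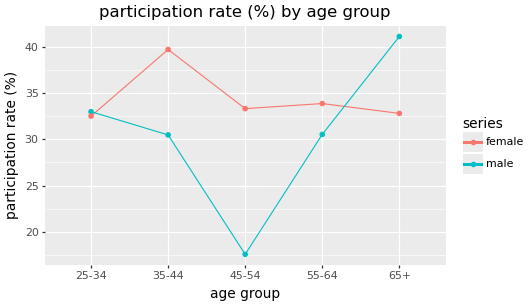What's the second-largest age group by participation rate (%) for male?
Top 3 for male: 65+ ≈ 42, 25-34 ≈ 32, 55-64 ≈ 30.

25-34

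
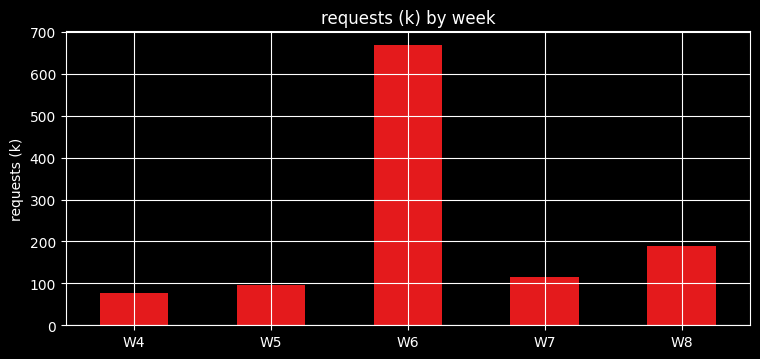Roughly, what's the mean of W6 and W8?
(700 + 200) / 2 ≈ 450.

≈ 450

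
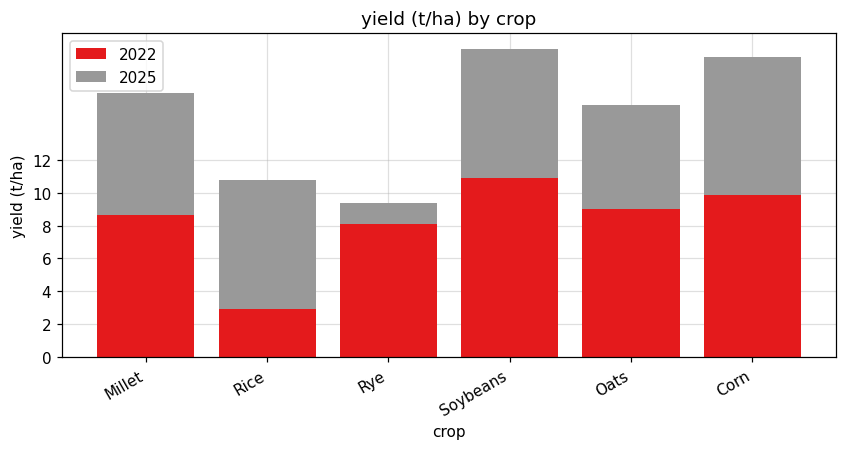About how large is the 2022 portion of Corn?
≈ 10

2022 top ≈ 10, bottom ≈ 0; segment ≈ 10.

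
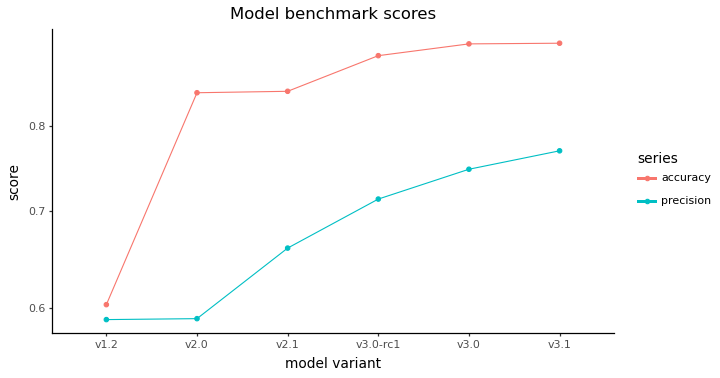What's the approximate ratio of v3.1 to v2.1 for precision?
v3.1 ≈ 0.75, v2.1 ≈ 0.65; 0.75/0.65 ≈ 1.15.

≈ 1.15×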